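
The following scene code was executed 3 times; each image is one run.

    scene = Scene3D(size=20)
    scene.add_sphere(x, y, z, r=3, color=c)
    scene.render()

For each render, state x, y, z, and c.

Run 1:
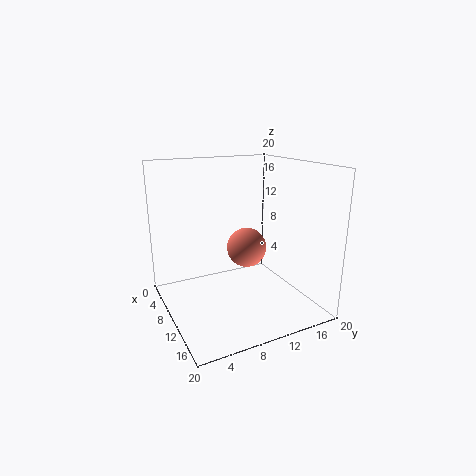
x = 7, y = 13, z = 7, c = 'salmon'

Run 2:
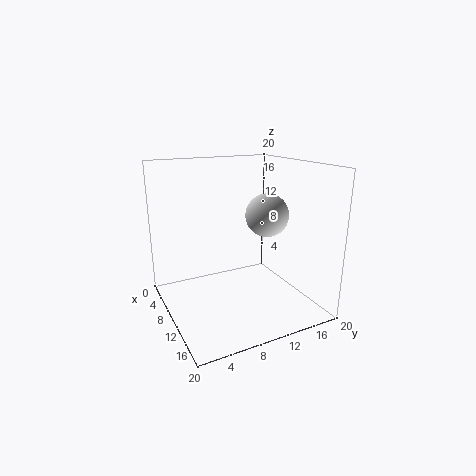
x = 11, y = 14, z = 13, c = 'lightgray'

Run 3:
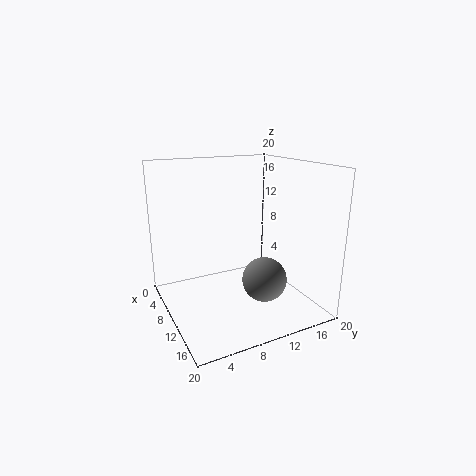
x = 14, y = 12, z = 5, c = 'gray'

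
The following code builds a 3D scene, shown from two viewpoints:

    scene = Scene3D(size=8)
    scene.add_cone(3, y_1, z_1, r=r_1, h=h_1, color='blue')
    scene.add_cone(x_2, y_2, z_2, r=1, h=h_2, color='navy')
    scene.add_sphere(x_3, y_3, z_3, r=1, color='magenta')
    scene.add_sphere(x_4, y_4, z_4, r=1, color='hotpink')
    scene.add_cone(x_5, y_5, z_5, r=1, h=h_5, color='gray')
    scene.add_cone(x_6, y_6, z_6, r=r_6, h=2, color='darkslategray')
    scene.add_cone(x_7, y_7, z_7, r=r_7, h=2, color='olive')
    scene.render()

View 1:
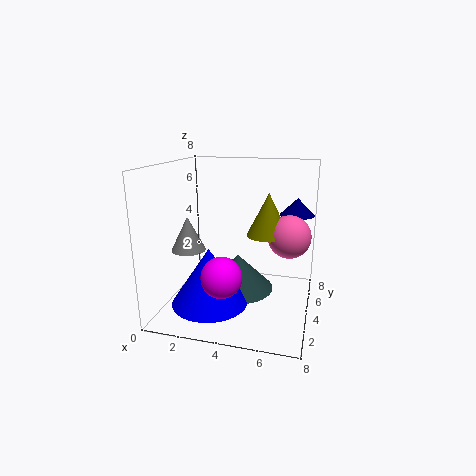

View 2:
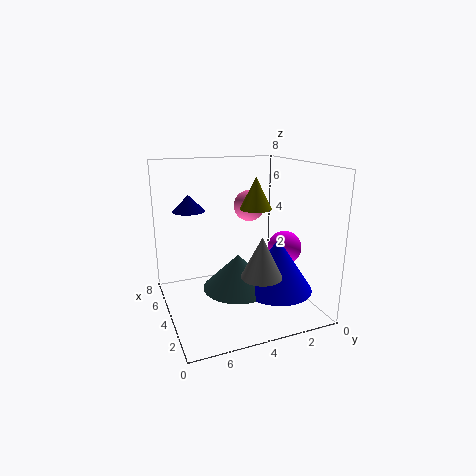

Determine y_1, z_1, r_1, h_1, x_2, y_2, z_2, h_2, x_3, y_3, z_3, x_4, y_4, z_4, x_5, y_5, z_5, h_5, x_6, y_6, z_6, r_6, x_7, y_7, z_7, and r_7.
y_1 = 2
z_1 = 1
r_1 = 2
h_1 = 3
x_2 = 7
y_2 = 6
z_2 = 5
h_2 = 1
x_3 = 4
y_3 = 1
z_3 = 3
x_4 = 7
y_4 = 2
z_4 = 5
x_5 = 1
y_5 = 4
z_5 = 3
h_5 = 2
x_6 = 4
y_6 = 4
z_6 = 1
r_6 = 2
x_7 = 6
y_7 = 2
z_7 = 5
r_7 = 1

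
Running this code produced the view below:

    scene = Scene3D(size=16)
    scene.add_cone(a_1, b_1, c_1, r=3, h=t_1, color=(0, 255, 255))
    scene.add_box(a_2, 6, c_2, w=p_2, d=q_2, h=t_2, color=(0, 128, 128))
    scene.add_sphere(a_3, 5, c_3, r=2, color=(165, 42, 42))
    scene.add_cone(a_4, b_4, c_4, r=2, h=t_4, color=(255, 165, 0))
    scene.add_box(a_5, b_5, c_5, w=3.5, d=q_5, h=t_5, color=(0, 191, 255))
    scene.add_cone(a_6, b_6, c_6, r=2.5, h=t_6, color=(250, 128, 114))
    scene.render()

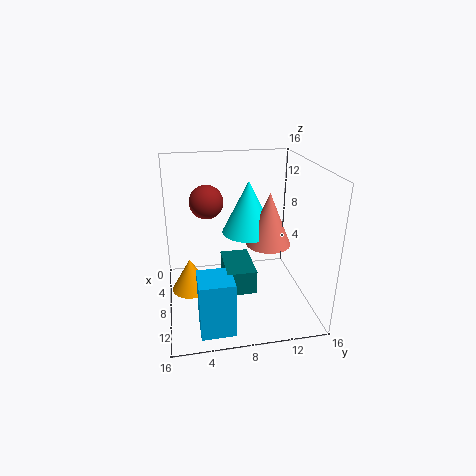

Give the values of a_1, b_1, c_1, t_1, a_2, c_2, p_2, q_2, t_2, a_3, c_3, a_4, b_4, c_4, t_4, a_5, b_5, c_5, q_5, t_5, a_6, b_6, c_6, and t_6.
a_1 = 6.5, b_1 = 9.5, c_1 = 8, t_1 = 6, a_2 = 8, c_2 = 4, p_2 = 5, q_2 = 3, t_2 = 2.5, a_3 = 4, c_3 = 11, a_4 = 10, b_4 = 2.5, c_4 = 3.5, t_4 = 3.5, a_5 = 11.5, b_5 = 3, c_5 = 0.5, q_5 = 3.5, t_5 = 6, a_6 = 8, b_6 = 11.5, c_6 = 7, t_6 = 6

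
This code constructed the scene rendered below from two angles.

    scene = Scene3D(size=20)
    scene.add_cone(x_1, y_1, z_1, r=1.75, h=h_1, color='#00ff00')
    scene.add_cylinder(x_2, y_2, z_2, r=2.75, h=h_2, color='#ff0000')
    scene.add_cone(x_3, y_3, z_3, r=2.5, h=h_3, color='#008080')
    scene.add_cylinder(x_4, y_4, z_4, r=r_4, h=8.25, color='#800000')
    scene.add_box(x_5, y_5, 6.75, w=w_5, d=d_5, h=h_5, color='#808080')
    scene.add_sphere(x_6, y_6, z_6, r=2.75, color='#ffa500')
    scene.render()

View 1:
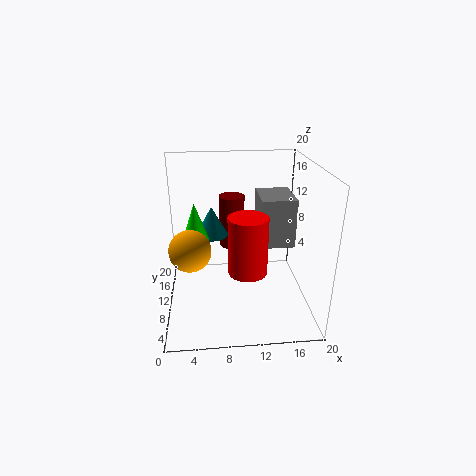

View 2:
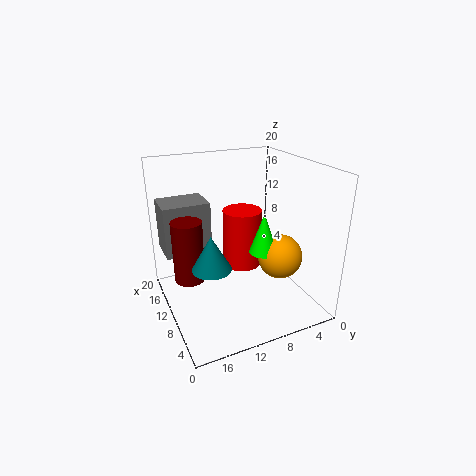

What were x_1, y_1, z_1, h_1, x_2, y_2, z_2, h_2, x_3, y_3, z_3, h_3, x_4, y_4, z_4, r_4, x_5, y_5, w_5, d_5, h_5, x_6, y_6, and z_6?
x_1 = 4.25, y_1 = 9.25, z_1 = 10.5, h_1 = 5, x_2 = 11.25, y_2 = 8.75, z_2 = 5.25, h_2 = 8.25, x_3 = 6.5, y_3 = 15.25, z_3 = 8.25, h_3 = 4.5, x_4 = 9.75, y_4 = 17.25, z_4 = 5.5, r_4 = 2, x_5 = 13.75, y_5 = 12.5, w_5 = 5.25, d_5 = 6.75, h_5 = 7.5, x_6 = 3.5, y_6 = 7.25, z_6 = 9.75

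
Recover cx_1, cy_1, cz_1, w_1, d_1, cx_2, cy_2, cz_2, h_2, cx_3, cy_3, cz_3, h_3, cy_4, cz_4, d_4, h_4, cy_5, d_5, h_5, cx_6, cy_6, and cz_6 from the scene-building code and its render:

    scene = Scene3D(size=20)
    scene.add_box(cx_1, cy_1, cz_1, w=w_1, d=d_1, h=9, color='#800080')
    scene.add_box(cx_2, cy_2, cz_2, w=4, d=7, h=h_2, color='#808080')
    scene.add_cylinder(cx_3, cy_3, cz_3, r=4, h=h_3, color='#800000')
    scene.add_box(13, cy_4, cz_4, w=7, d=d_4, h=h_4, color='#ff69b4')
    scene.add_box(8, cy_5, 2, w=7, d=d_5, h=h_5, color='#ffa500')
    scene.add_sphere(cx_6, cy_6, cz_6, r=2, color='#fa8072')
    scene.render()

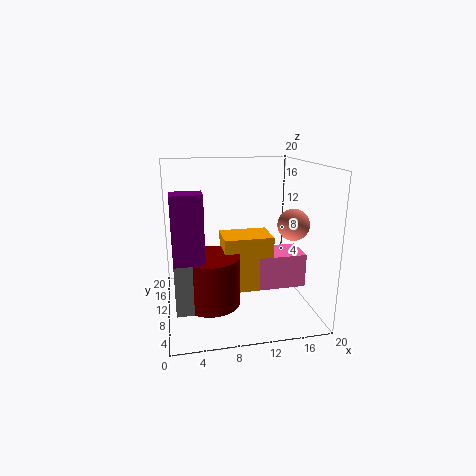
cx_1 = 1, cy_1 = 6, cz_1 = 8, w_1 = 4, d_1 = 3, cx_2 = 1, cy_2 = 6, cz_2 = 1, h_2 = 8, cx_3 = 6, cy_3 = 9, cz_3 = 1, h_3 = 7, cy_4 = 9, cz_4 = 2, d_4 = 5, h_4 = 5, cy_5 = 9, d_5 = 5, h_5 = 8, cx_6 = 16, cy_6 = 5, cz_6 = 13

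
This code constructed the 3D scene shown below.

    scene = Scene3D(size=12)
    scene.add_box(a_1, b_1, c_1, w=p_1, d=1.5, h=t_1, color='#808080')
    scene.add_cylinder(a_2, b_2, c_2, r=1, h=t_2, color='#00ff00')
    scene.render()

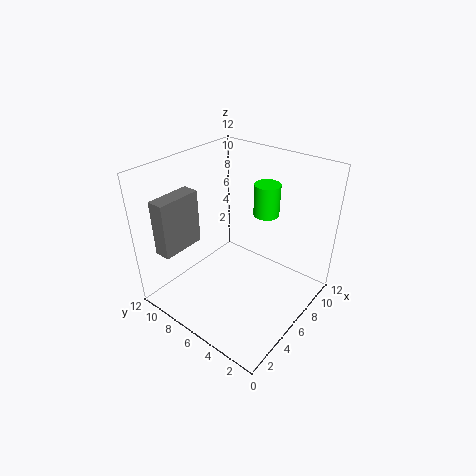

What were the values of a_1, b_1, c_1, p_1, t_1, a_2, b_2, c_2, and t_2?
a_1 = 2
b_1 = 10.5
c_1 = 4
p_1 = 4
t_1 = 5
a_2 = 7
b_2 = 4
c_2 = 8.5
t_2 = 2.5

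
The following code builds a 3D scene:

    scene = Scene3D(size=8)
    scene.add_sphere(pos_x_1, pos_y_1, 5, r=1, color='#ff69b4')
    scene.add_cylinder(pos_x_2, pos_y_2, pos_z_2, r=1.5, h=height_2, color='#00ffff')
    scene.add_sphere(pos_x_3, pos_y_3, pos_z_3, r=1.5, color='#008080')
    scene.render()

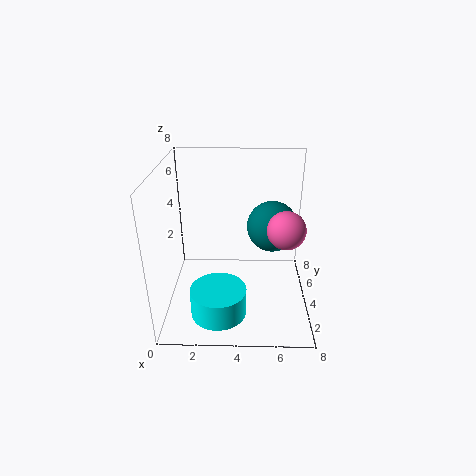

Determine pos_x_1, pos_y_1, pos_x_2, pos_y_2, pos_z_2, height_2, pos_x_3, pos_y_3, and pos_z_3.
pos_x_1 = 6.5
pos_y_1 = 3
pos_x_2 = 3
pos_y_2 = 2
pos_z_2 = 0.5
height_2 = 1.5
pos_x_3 = 6
pos_y_3 = 5.5
pos_z_3 = 4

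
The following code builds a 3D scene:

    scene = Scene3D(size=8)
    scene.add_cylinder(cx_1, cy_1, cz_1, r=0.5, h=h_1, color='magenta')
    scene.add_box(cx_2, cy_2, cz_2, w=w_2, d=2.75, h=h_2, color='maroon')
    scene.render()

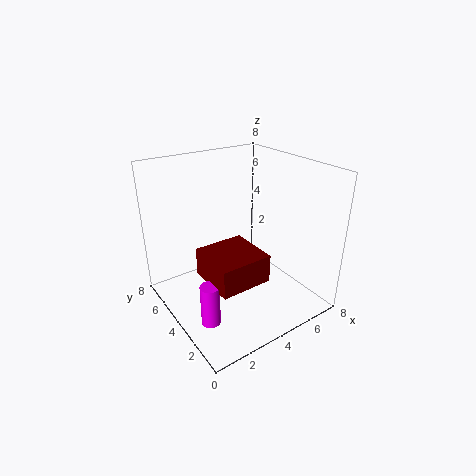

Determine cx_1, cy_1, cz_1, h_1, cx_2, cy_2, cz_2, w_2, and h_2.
cx_1 = 1.25; cy_1 = 2.5; cz_1 = 0.5; h_1 = 2.25; cx_2 = 1.5; cy_2 = 1.5; cz_2 = 2.5; w_2 = 2.75; h_2 = 1.5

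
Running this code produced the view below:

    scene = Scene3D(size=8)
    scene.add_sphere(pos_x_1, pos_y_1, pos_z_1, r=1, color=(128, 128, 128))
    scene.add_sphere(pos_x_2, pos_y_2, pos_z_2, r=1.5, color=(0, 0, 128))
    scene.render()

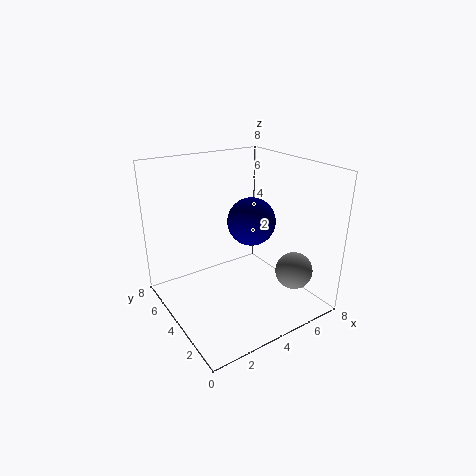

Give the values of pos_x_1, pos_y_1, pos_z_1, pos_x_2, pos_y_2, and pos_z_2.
pos_x_1 = 6, pos_y_1 = 1.5, pos_z_1 = 2.5, pos_x_2 = 6, pos_y_2 = 5.5, pos_z_2 = 4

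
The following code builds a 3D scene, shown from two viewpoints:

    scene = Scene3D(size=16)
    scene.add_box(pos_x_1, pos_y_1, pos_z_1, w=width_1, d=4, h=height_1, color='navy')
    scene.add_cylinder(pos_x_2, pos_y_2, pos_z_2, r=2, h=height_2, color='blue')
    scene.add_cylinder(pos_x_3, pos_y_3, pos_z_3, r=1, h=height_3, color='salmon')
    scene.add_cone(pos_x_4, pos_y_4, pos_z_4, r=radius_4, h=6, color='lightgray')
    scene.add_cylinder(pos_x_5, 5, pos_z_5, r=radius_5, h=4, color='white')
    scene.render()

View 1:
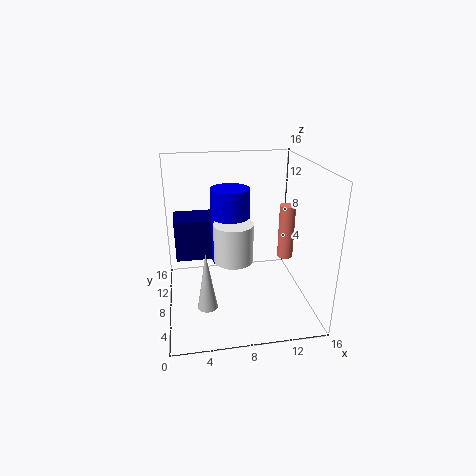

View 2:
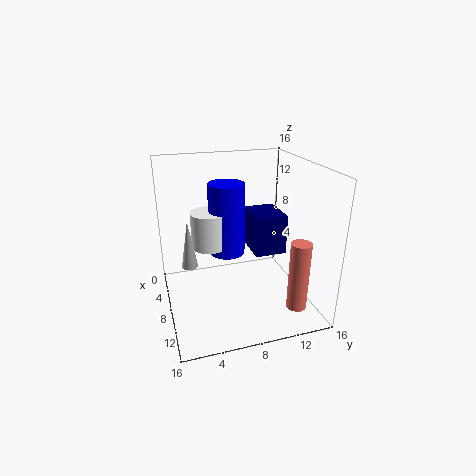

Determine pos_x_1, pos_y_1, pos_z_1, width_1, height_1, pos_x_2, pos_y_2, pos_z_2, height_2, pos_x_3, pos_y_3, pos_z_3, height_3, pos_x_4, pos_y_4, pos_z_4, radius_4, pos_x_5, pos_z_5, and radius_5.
pos_x_1 = 1, pos_y_1 = 11, pos_z_1 = 4, width_1 = 5, height_1 = 5, pos_x_2 = 7, pos_y_2 = 7, pos_z_2 = 6, height_2 = 8, pos_x_3 = 15, pos_y_3 = 12, pos_z_3 = 3, height_3 = 7, pos_x_4 = 4, pos_y_4 = 3, pos_z_4 = 3, radius_4 = 1, pos_x_5 = 7, pos_z_5 = 7, radius_5 = 2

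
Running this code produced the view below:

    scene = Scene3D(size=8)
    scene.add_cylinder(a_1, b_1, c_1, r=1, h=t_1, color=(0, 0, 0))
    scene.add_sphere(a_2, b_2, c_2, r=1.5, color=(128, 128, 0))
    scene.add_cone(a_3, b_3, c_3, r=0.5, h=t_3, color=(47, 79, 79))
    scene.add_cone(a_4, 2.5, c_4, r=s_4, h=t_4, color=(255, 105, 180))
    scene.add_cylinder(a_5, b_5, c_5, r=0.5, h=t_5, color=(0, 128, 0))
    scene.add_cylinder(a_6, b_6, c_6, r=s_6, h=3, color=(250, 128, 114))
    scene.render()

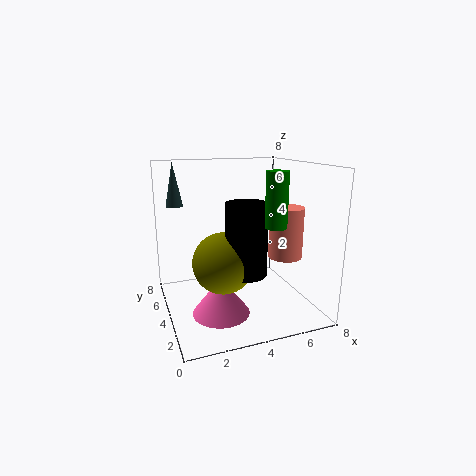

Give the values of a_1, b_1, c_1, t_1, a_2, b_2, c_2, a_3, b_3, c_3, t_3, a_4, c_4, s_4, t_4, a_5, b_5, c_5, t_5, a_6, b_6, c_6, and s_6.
a_1 = 3.5; b_1 = 1.5; c_1 = 3; t_1 = 3.5; a_2 = 2.5; b_2 = 2; c_2 = 3.5; a_3 = 1; b_3 = 6.5; c_3 = 5.5; t_3 = 2.5; a_4 = 2.5; c_4 = 0.5; s_4 = 1.5; t_4 = 2; a_5 = 4.5; b_5 = 0.5; c_5 = 5.5; t_5 = 2.5; a_6 = 7; b_6 = 4; c_6 = 2.5; s_6 = 1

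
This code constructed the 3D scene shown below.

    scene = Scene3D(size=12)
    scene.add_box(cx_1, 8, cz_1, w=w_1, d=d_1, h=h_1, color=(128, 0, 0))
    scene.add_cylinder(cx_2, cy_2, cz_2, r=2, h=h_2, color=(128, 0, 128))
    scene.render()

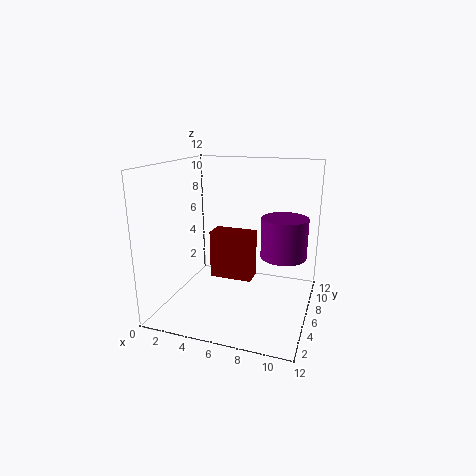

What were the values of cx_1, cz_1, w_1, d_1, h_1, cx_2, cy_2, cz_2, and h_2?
cx_1 = 2.5; cz_1 = 1; w_1 = 4; d_1 = 2; h_1 = 4.5; cx_2 = 9.5; cy_2 = 8; cz_2 = 4; h_2 = 3.5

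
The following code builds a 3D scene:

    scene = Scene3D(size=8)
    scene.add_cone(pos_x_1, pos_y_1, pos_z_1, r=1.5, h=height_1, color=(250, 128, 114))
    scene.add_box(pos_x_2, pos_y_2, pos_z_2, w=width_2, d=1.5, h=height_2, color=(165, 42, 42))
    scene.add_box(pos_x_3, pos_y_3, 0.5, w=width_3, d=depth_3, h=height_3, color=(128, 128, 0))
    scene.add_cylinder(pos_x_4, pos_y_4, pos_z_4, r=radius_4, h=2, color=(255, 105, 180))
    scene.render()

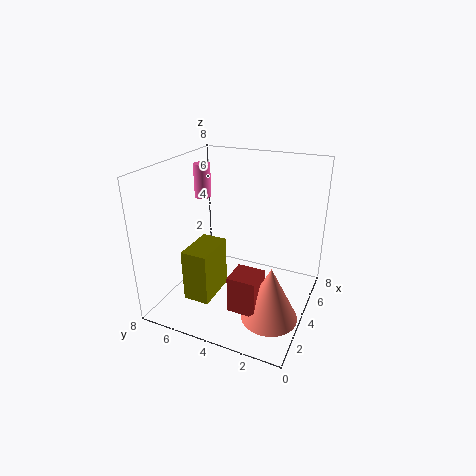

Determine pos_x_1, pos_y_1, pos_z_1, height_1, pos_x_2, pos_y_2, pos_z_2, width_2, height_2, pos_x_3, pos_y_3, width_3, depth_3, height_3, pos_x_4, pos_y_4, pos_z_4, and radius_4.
pos_x_1 = 2.5, pos_y_1 = 1.5, pos_z_1 = 0.5, height_1 = 3, pos_x_2 = 1.5, pos_y_2 = 2, pos_z_2 = 1, width_2 = 1.5, height_2 = 2, pos_x_3 = 2, pos_y_3 = 5, width_3 = 2.5, depth_3 = 1.5, height_3 = 3, pos_x_4 = 5.5, pos_y_4 = 7, pos_z_4 = 5.5, radius_4 = 0.5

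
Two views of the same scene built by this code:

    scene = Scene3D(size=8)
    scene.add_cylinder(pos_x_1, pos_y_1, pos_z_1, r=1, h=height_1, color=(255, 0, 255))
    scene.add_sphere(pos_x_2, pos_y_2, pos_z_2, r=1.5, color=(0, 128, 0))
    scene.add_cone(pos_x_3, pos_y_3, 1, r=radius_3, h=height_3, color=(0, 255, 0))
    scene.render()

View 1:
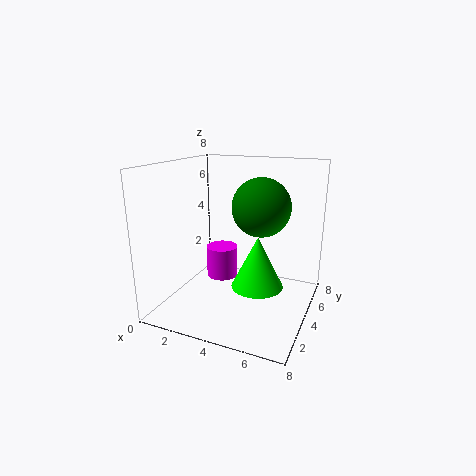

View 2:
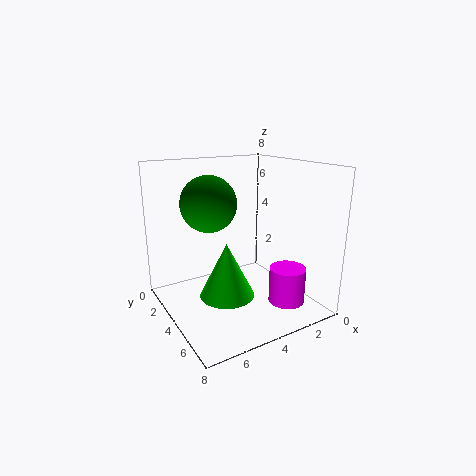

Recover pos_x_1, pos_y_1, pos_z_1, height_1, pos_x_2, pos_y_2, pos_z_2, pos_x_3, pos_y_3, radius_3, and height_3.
pos_x_1 = 2, pos_y_1 = 6, pos_z_1 = 0.5, height_1 = 2, pos_x_2 = 5.5, pos_y_2 = 3.5, pos_z_2 = 6, pos_x_3 = 5, pos_y_3 = 4.5, radius_3 = 1.5, height_3 = 3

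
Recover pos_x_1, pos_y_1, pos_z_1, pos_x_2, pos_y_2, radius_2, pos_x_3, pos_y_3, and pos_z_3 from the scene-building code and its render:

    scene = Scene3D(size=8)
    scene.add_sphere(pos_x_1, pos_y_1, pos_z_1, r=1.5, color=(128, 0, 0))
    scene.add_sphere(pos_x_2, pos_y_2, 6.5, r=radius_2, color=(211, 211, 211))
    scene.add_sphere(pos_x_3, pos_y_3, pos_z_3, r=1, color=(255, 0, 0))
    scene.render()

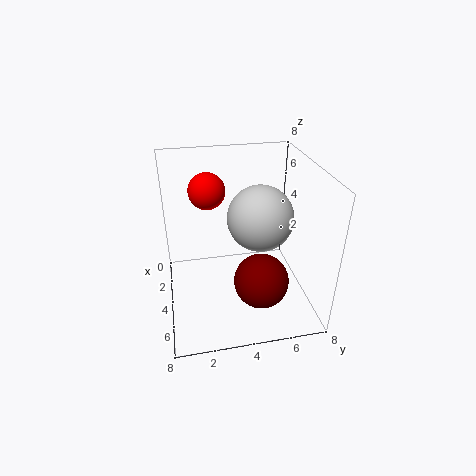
pos_x_1 = 5.5
pos_y_1 = 5
pos_z_1 = 2
pos_x_2 = 6.5
pos_y_2 = 4.5
radius_2 = 1.5
pos_x_3 = 3
pos_y_3 = 2.5
pos_z_3 = 6.5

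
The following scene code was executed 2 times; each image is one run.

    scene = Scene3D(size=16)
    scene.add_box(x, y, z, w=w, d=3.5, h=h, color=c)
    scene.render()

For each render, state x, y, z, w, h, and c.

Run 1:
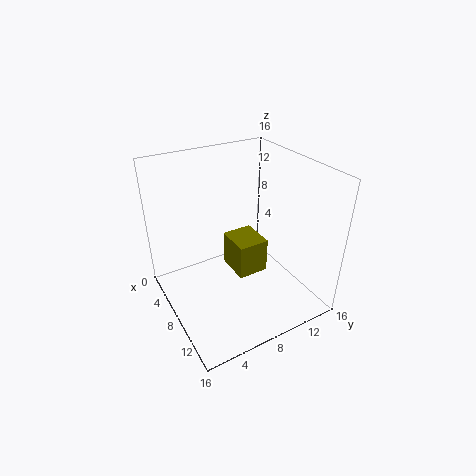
x = 5.5
y = 7.5
z = 3.5
w = 4
h = 4
c = 'olive'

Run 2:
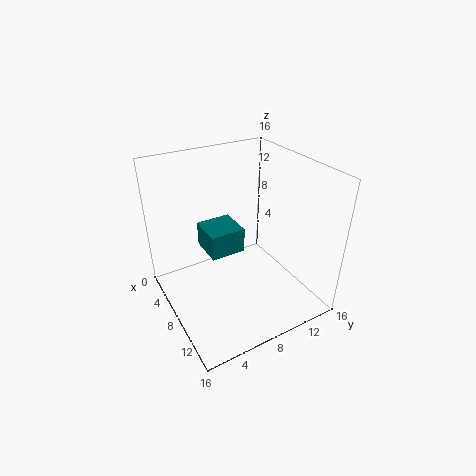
x = 7.5
y = 3.5
z = 8.5
w = 3.5
h = 2.5
c = 'teal'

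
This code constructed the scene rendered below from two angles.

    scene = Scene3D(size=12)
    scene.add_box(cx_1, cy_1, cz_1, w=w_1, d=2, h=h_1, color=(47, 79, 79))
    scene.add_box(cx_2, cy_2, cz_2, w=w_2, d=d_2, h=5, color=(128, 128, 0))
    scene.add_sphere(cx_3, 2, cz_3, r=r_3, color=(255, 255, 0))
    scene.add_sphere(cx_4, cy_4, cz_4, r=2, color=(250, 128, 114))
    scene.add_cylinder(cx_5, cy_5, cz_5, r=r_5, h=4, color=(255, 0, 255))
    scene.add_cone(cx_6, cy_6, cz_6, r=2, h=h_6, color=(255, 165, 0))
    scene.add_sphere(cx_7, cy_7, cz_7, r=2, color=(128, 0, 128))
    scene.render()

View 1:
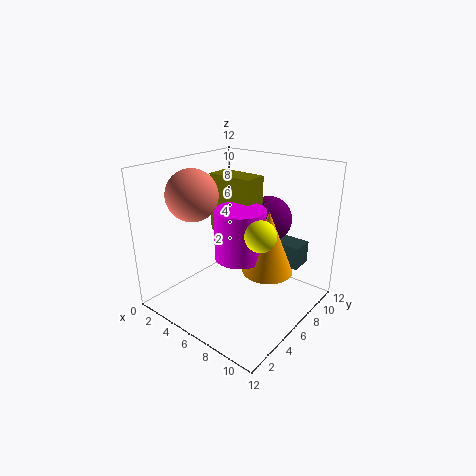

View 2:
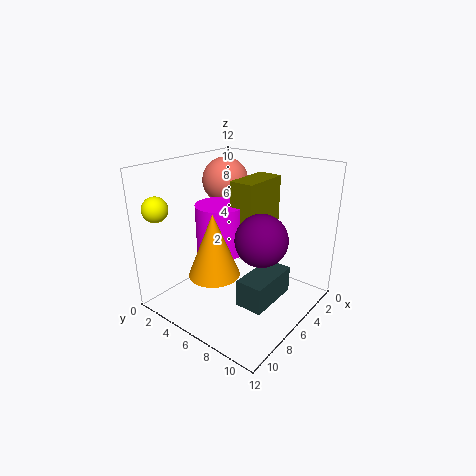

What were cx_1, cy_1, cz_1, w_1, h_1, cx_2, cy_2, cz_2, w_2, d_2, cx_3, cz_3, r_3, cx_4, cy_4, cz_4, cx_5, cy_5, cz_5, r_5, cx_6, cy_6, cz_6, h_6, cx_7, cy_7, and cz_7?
cx_1 = 6
cy_1 = 9
cz_1 = 3
w_1 = 4
h_1 = 2
cx_2 = 3
cy_2 = 6
cz_2 = 6
w_2 = 4
d_2 = 2
cx_3 = 11
cz_3 = 9
r_3 = 1
cx_4 = 4
cy_4 = 3
cz_4 = 10
cx_5 = 7
cy_5 = 5
cz_5 = 5
r_5 = 2
cx_6 = 9
cy_6 = 6
cz_6 = 4
h_6 = 5
cx_7 = 7
cy_7 = 9
cz_7 = 7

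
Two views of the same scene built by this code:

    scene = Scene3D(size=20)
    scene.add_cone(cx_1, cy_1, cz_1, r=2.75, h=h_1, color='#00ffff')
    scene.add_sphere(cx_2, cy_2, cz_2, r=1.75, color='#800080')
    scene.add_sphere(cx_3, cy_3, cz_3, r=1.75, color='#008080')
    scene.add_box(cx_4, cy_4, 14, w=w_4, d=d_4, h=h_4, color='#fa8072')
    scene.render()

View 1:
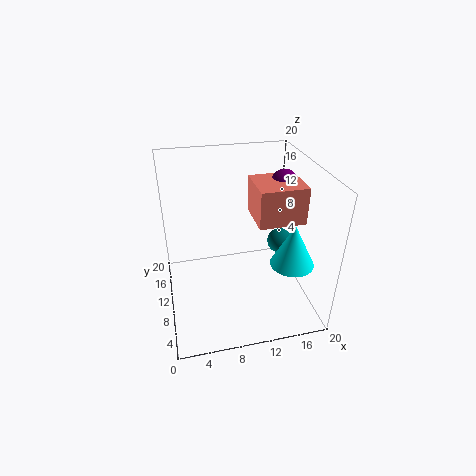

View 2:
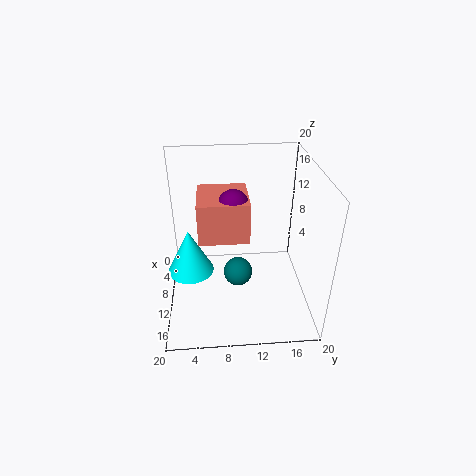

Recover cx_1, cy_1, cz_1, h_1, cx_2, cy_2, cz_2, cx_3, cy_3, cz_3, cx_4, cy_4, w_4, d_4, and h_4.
cx_1 = 15.5
cy_1 = 3.75
cz_1 = 9.25
h_1 = 5.5
cx_2 = 15.75
cy_2 = 9
cz_2 = 18
cx_3 = 16
cy_3 = 9.5
cz_3 = 9
cx_4 = 11.5
cy_4 = 5
w_4 = 6
d_4 = 5.75
h_4 = 4.75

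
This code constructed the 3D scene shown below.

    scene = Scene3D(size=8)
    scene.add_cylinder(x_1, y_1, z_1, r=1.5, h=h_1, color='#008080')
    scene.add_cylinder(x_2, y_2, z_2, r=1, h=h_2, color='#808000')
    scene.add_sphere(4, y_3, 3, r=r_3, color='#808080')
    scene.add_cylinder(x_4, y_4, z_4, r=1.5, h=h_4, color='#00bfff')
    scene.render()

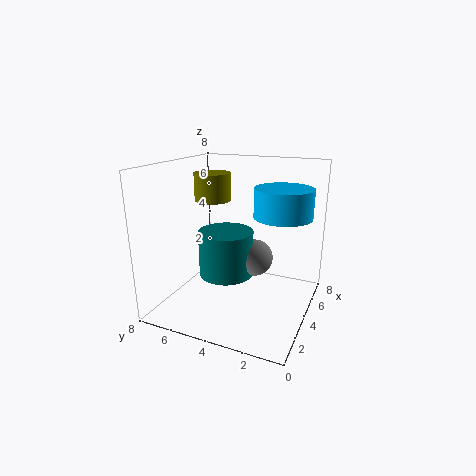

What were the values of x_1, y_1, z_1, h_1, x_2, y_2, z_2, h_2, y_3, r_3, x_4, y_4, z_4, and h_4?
x_1 = 3.5; y_1 = 4.5; z_1 = 2; h_1 = 2.5; x_2 = 4; y_2 = 5.5; z_2 = 6; h_2 = 1.5; y_3 = 3; r_3 = 1; x_4 = 4; y_4 = 1.5; z_4 = 5.5; h_4 = 1.5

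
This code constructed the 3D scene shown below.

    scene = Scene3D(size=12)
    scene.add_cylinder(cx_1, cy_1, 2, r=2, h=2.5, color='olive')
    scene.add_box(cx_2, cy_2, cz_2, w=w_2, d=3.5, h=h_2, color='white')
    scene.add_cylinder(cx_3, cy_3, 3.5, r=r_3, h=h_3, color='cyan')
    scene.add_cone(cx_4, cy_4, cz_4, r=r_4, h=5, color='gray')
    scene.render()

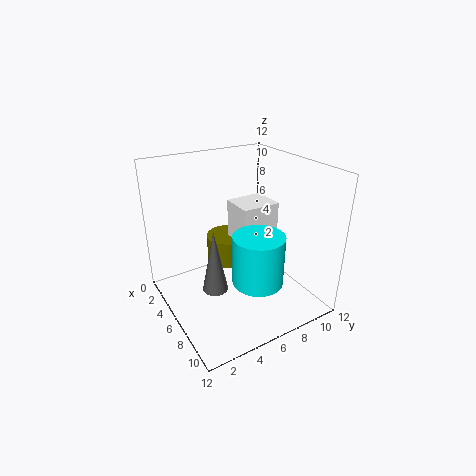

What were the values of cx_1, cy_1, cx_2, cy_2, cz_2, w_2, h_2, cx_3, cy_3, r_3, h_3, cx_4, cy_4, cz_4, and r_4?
cx_1 = 2.5
cy_1 = 7
cx_2 = 2.5
cy_2 = 7
cz_2 = 2.5
w_2 = 3
h_2 = 5.5
cx_3 = 9
cy_3 = 6
r_3 = 2
h_3 = 4
cx_4 = 7.5
cy_4 = 3
cz_4 = 3
r_4 = 1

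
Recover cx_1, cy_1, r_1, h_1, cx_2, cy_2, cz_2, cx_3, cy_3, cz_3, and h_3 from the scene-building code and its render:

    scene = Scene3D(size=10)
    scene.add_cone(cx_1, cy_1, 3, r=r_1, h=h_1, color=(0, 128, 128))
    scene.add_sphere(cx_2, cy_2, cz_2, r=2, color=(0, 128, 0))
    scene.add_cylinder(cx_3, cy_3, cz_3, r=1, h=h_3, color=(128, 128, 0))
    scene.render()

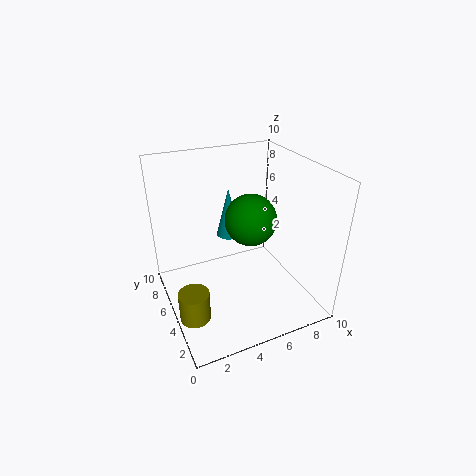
cx_1 = 6, cy_1 = 9, r_1 = 1, h_1 = 4, cx_2 = 7, cy_2 = 7, cz_2 = 5, cx_3 = 1, cy_3 = 3, cz_3 = 1, h_3 = 2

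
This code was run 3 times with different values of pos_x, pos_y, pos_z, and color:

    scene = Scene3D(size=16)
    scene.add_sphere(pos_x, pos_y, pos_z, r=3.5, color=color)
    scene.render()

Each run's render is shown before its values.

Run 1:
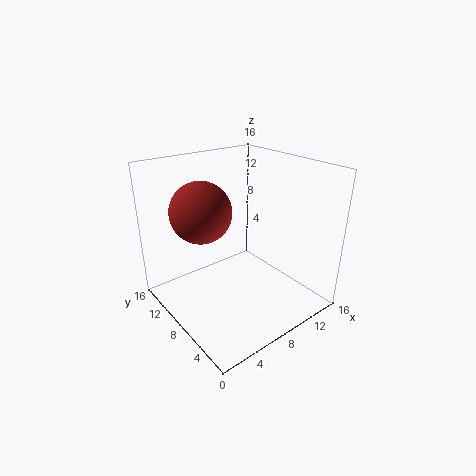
pos_x = 5.5
pos_y = 11.5
pos_z = 10.5
color = 'brown'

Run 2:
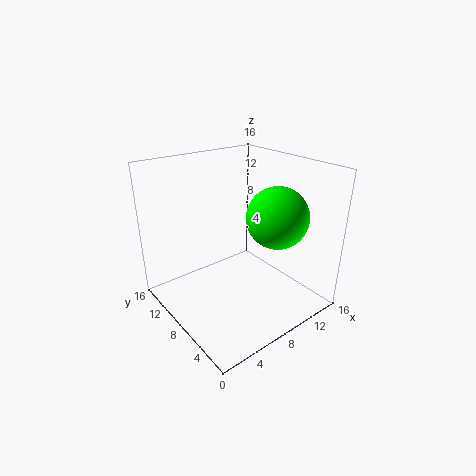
pos_x = 12
pos_y = 6
pos_z = 10
color = 'lime'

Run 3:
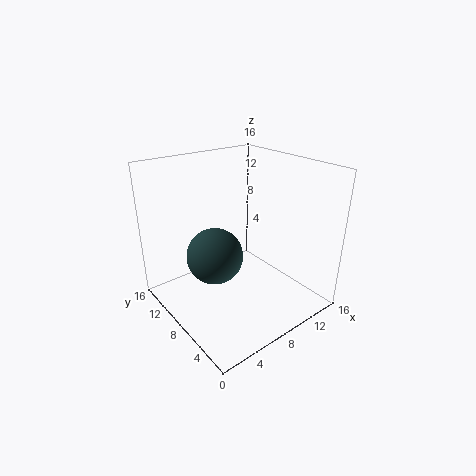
pos_x = 7.5
pos_y = 12
pos_z = 4
color = 'darkslategray'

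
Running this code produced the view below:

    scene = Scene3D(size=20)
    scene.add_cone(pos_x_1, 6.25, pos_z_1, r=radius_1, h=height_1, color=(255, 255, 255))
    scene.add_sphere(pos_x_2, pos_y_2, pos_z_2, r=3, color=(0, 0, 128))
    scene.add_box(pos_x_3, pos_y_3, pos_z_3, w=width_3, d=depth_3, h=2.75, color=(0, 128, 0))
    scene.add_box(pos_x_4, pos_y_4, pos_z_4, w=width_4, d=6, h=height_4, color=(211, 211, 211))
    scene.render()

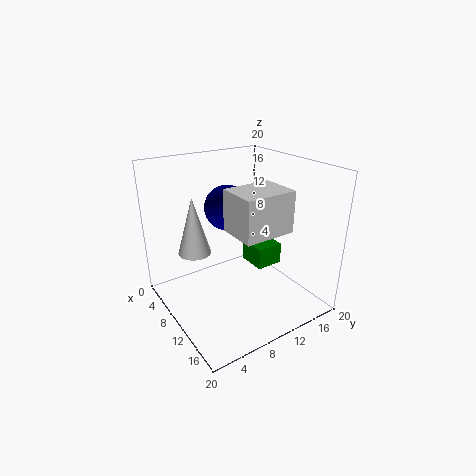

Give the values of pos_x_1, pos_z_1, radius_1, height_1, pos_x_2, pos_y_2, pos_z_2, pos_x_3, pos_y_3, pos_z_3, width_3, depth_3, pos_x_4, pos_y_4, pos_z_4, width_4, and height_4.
pos_x_1 = 3.75
pos_z_1 = 6
radius_1 = 2.5
height_1 = 8.75
pos_x_2 = 9.25
pos_y_2 = 8.75
pos_z_2 = 14.5
pos_x_3 = 11.25
pos_y_3 = 10
pos_z_3 = 7.5
width_3 = 3.75
depth_3 = 3.5
pos_x_4 = 15
pos_y_4 = 4.75
pos_z_4 = 14.5
width_4 = 4.75
height_4 = 4.75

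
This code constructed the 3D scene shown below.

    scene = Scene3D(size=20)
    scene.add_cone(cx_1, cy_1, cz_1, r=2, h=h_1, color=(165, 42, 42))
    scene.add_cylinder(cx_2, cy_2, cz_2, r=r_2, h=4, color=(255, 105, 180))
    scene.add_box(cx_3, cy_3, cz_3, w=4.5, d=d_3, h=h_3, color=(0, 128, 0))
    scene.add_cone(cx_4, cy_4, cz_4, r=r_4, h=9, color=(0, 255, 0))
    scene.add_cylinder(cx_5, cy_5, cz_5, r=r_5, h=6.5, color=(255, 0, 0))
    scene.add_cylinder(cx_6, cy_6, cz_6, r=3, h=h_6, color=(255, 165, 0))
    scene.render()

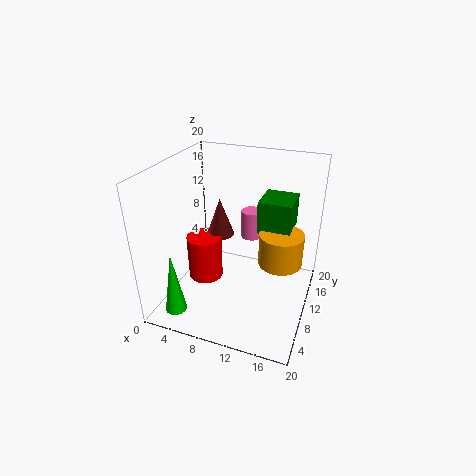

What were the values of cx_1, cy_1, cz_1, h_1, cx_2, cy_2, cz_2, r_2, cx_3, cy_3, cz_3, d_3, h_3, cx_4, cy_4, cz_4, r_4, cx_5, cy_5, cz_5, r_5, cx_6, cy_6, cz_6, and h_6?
cx_1 = 6.5; cy_1 = 12; cz_1 = 9; h_1 = 5.5; cx_2 = 11; cy_2 = 13; cz_2 = 9; r_2 = 1.5; cx_3 = 12.5; cy_3 = 10.5; cz_3 = 11; d_3 = 5; h_3 = 4.5; cx_4 = 3; cy_4 = 3.5; cz_4 = 0.5; r_4 = 1.5; cx_5 = 5; cy_5 = 9.5; cz_5 = 3; r_5 = 2.5; cx_6 = 16; cy_6 = 10.5; cz_6 = 7; h_6 = 4.5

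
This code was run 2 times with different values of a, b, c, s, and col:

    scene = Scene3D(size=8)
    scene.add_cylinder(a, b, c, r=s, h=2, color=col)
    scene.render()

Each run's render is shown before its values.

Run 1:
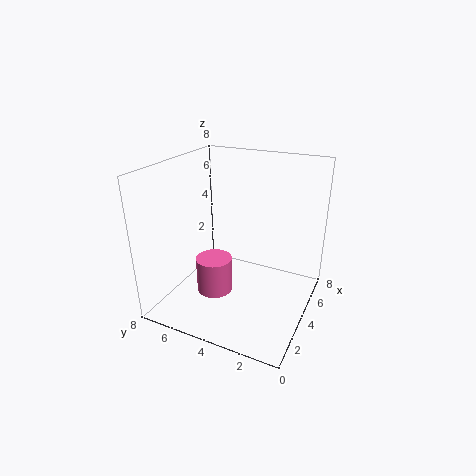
a = 3; b = 5; c = 1; s = 1; col = 'hotpink'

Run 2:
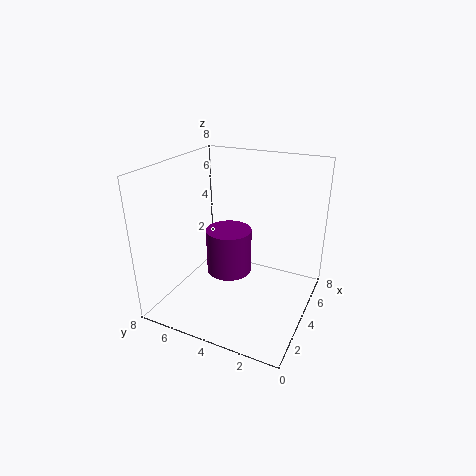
a = 1; b = 3; c = 4; s = 1; col = 'purple'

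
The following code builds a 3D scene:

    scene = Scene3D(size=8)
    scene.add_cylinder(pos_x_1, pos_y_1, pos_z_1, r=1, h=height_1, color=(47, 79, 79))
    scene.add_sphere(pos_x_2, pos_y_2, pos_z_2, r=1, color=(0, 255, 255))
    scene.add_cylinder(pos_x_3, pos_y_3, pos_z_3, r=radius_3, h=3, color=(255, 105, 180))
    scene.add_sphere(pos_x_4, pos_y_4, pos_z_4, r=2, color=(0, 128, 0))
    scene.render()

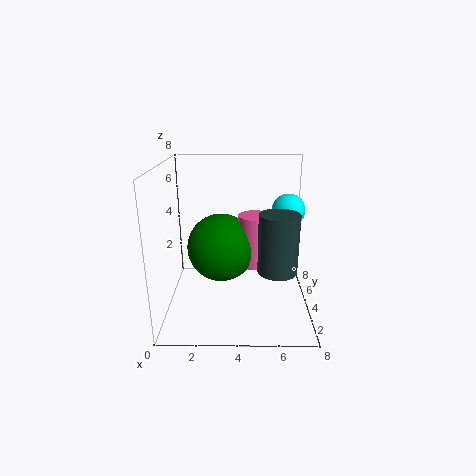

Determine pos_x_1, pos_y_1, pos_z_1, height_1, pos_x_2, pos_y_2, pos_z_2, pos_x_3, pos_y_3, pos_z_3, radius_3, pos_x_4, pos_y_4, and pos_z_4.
pos_x_1 = 6
pos_y_1 = 2
pos_z_1 = 3
height_1 = 3
pos_x_2 = 7
pos_y_2 = 6
pos_z_2 = 5
pos_x_3 = 5
pos_y_3 = 5
pos_z_3 = 2
radius_3 = 1
pos_x_4 = 3
pos_y_4 = 5
pos_z_4 = 3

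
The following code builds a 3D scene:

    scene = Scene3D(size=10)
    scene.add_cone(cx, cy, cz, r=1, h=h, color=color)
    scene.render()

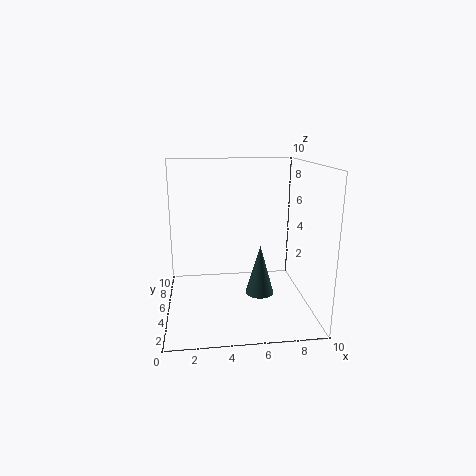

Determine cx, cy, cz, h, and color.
cx = 6.5
cy = 4.5
cz = 1
h = 3.5
color = 'darkslategray'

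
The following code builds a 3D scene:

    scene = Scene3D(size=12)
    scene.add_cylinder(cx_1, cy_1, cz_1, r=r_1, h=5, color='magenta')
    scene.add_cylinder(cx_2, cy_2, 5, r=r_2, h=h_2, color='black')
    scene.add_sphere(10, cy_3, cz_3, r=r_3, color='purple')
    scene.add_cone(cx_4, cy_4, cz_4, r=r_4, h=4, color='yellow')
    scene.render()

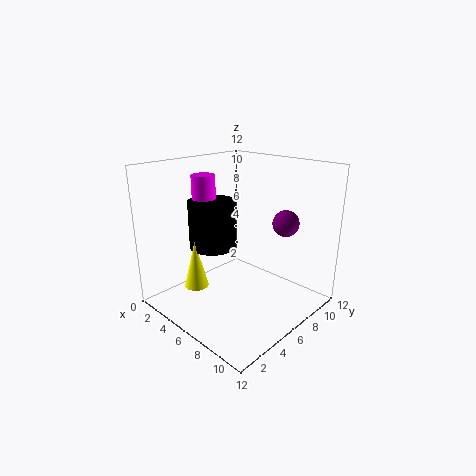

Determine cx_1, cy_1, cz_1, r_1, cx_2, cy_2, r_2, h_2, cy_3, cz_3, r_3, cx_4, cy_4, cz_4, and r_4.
cx_1 = 3
cy_1 = 5
cz_1 = 6
r_1 = 1
cx_2 = 4
cy_2 = 5
r_2 = 2
h_2 = 4
cy_3 = 7
cz_3 = 8
r_3 = 1
cx_4 = 4
cy_4 = 3
cz_4 = 2
r_4 = 1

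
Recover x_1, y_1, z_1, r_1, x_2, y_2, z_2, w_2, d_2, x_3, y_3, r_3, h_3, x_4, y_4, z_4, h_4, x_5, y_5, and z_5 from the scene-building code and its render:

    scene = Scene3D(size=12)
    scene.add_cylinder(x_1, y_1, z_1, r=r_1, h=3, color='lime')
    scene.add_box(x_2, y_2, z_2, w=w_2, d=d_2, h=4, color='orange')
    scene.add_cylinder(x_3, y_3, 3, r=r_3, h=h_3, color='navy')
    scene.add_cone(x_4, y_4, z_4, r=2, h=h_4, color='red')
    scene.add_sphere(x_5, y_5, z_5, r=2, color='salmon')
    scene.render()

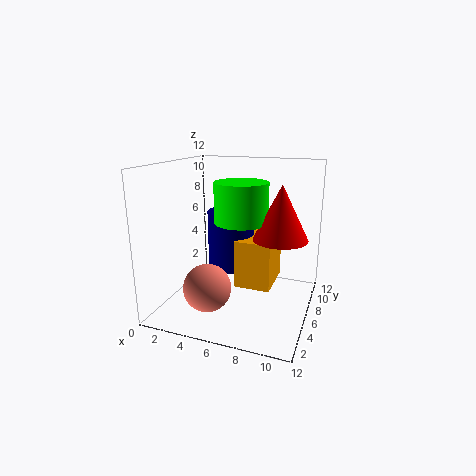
x_1 = 7
y_1 = 4
z_1 = 8
r_1 = 2
x_2 = 6
y_2 = 5
z_2 = 2
w_2 = 3
d_2 = 4
x_3 = 5
y_3 = 7
r_3 = 2
h_3 = 5
x_4 = 10
y_4 = 4
z_4 = 7
h_4 = 4
x_5 = 4
y_5 = 4
z_5 = 2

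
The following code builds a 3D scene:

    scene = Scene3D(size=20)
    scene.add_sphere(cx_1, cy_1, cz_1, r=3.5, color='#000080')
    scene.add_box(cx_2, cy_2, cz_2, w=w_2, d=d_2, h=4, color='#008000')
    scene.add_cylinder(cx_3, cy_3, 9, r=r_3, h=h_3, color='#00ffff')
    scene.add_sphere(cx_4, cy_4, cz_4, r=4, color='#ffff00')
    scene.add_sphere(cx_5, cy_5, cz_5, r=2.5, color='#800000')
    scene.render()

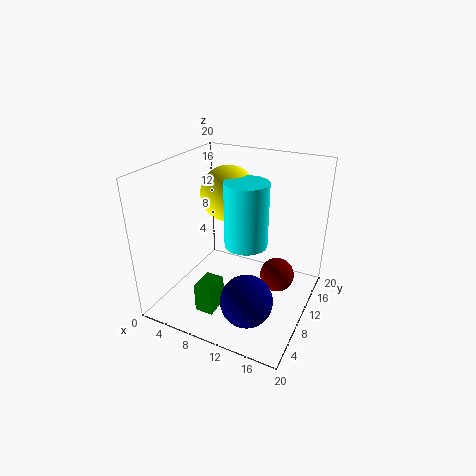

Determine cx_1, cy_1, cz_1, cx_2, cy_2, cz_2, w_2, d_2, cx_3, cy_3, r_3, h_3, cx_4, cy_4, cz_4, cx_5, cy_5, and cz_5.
cx_1 = 13.5; cy_1 = 5.5; cz_1 = 3.5; cx_2 = 7; cy_2 = 3; cz_2 = 1.5; w_2 = 2.5; d_2 = 3.5; cx_3 = 11; cy_3 = 10.5; r_3 = 3; h_3 = 9; cx_4 = 7; cy_4 = 13; cz_4 = 15; cx_5 = 15; cy_5 = 13; cz_5 = 3.5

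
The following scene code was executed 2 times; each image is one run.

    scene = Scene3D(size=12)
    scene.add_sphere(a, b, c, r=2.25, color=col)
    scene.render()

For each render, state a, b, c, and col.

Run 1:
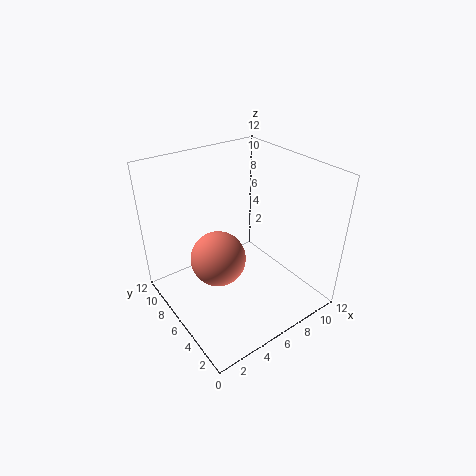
a = 4; b = 6; c = 4.75; col = 'salmon'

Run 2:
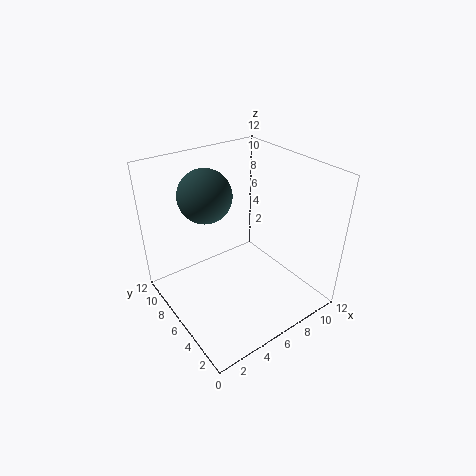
a = 4.5; b = 8.5; c = 9.25; col = 'darkslategray'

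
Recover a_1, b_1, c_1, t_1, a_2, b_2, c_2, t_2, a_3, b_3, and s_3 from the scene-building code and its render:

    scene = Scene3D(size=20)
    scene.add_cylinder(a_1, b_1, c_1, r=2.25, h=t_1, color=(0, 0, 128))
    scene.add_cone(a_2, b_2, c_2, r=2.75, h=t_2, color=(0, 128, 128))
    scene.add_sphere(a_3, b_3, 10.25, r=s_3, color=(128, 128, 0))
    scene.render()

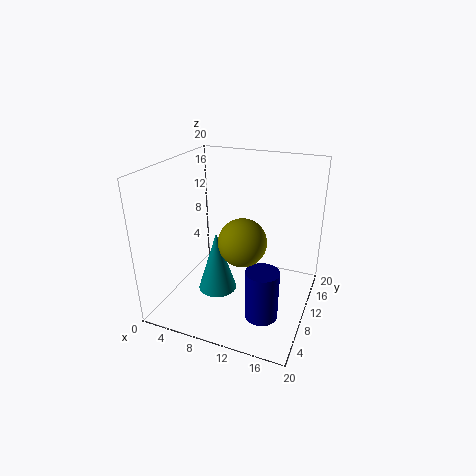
a_1 = 14.75; b_1 = 6.75; c_1 = 0.5; t_1 = 7; a_2 = 7.25; b_2 = 8.75; c_2 = 2; t_2 = 8.75; a_3 = 11.25; b_3 = 8.5; s_3 = 3.25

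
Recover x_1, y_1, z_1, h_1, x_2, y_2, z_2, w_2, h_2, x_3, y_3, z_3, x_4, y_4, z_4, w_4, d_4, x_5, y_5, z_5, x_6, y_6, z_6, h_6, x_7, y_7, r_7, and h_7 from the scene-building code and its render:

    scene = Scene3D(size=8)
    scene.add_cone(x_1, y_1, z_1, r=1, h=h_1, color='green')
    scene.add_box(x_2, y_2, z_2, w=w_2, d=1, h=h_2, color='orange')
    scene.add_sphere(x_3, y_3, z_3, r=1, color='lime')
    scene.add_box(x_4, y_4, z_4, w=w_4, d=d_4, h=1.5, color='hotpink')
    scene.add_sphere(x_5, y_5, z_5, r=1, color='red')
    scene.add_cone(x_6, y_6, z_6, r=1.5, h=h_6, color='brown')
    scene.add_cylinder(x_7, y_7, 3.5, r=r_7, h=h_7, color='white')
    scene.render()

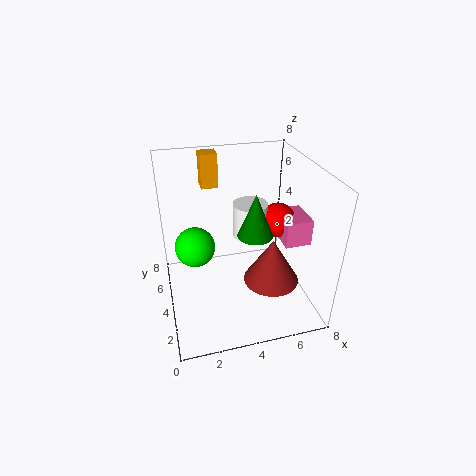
x_1 = 5, y_1 = 4, z_1 = 4, h_1 = 2.5, x_2 = 2.5, y_2 = 6.5, z_2 = 6, w_2 = 1, h_2 = 2, x_3 = 1.5, y_3 = 3, z_3 = 4.5, x_4 = 6.5, y_4 = 3, z_4 = 3.5, w_4 = 1.5, d_4 = 2, x_5 = 6.5, y_5 = 4.5, z_5 = 4.5, x_6 = 5.5, y_6 = 2.5, z_6 = 2, h_6 = 2.5, x_7 = 5, y_7 = 5, r_7 = 1, h_7 = 2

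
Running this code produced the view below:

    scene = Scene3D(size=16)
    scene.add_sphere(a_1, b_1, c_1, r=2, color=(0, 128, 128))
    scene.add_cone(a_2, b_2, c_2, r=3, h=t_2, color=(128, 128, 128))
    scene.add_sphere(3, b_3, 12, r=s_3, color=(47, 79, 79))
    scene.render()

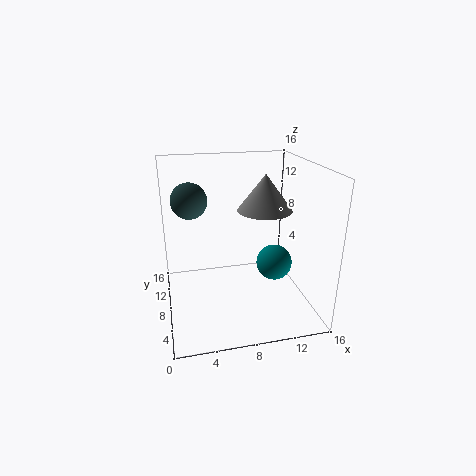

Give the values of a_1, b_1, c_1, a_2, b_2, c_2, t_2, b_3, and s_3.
a_1 = 12; b_1 = 7; c_1 = 5; a_2 = 11; b_2 = 8; c_2 = 11; t_2 = 4; b_3 = 10; s_3 = 2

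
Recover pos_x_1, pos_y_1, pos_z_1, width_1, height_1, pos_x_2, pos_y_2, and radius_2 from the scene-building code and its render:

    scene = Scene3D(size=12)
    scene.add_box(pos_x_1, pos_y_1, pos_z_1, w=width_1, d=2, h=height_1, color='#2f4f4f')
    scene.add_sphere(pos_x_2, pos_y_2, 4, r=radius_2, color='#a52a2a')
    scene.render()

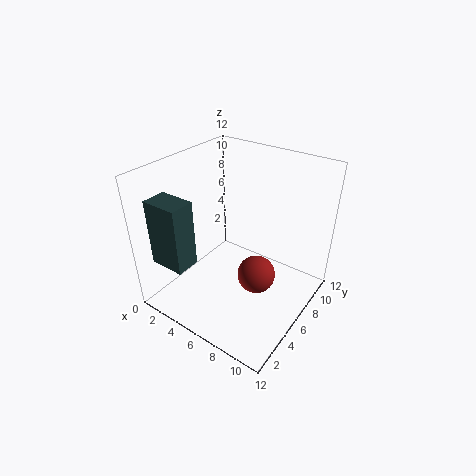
pos_x_1 = 1, pos_y_1 = 1, pos_z_1 = 4.5, width_1 = 3, height_1 = 5.5, pos_x_2 = 8.5, pos_y_2 = 5, radius_2 = 1.5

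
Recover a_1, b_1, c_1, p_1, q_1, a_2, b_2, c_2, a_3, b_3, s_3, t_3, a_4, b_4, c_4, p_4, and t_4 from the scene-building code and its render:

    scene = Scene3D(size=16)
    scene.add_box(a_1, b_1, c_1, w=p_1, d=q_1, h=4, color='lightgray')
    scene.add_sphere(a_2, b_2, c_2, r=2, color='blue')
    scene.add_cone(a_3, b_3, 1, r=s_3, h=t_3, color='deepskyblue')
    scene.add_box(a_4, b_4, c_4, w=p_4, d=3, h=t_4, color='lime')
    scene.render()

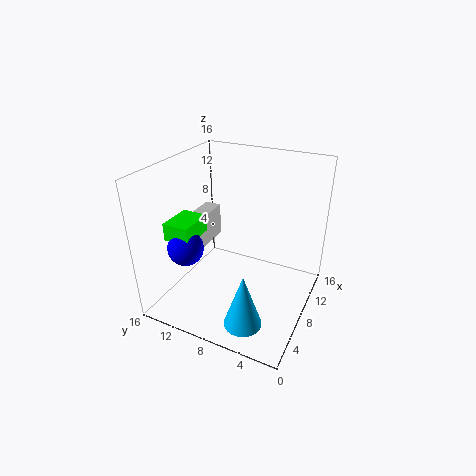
a_1 = 8, b_1 = 13, c_1 = 5, p_1 = 5, q_1 = 2, a_2 = 5, b_2 = 13, c_2 = 7, a_3 = 3, b_3 = 5, s_3 = 2, t_3 = 6, a_4 = 4, b_4 = 12, c_4 = 8, p_4 = 4, t_4 = 2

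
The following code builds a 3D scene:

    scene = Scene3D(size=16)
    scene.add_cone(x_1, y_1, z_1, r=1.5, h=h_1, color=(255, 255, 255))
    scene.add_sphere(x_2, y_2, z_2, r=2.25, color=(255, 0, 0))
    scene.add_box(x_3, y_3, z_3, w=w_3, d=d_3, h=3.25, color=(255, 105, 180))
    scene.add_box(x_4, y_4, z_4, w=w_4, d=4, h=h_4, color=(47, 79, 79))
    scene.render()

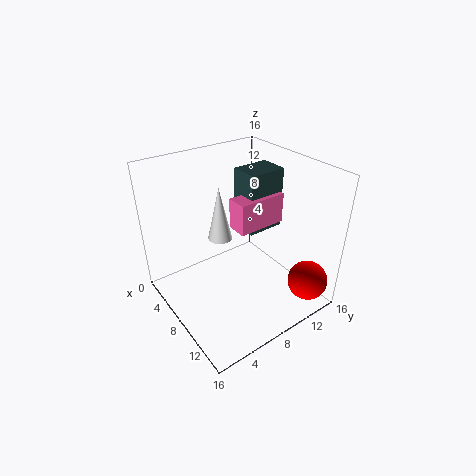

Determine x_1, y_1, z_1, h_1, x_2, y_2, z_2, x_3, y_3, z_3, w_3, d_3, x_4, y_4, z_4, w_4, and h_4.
x_1 = 3.5, y_1 = 8.5, z_1 = 5.5, h_1 = 6.75, x_2 = 13.75, y_2 = 13.75, z_2 = 3, x_3 = 8.25, y_3 = 6.75, z_3 = 10, w_3 = 2.25, d_3 = 5.25, x_4 = 7, y_4 = 8.25, z_4 = 9.25, w_4 = 3, h_4 = 6.5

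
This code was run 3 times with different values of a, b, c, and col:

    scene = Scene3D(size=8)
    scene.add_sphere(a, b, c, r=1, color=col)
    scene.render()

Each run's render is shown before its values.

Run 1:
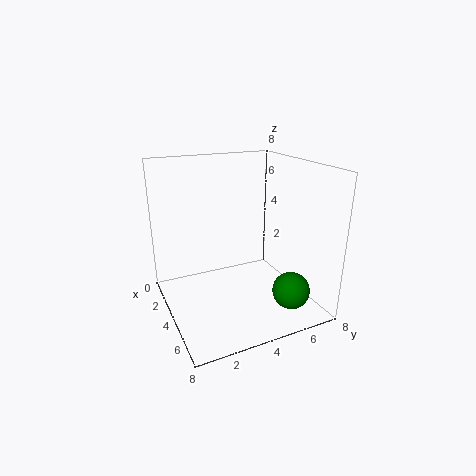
a = 6.5
b = 6
c = 1.5
col = 'green'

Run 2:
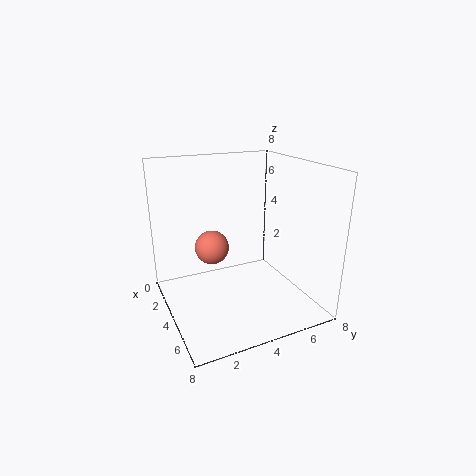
a = 2.5
b = 3
c = 3
col = 'salmon'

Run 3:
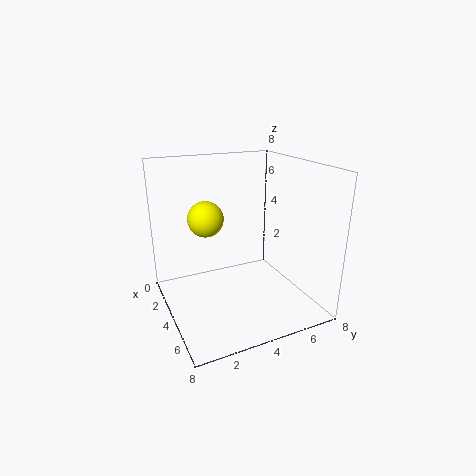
a = 3
b = 2.5
c = 5
col = 'yellow'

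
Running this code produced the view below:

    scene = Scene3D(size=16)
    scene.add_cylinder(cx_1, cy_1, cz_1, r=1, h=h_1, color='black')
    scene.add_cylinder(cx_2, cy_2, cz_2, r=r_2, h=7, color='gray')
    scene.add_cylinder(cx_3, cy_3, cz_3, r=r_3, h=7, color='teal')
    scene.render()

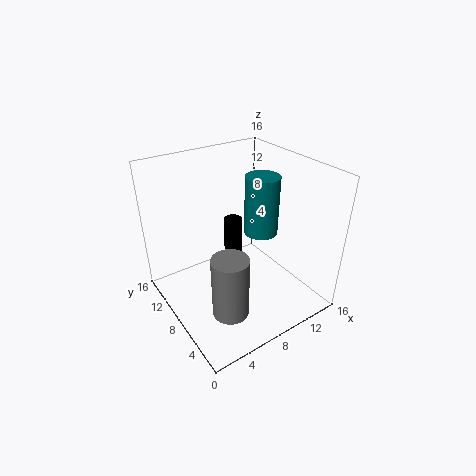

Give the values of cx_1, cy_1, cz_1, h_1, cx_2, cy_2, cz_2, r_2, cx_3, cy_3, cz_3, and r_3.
cx_1 = 8, cy_1 = 9, cz_1 = 2, h_1 = 8, cx_2 = 5, cy_2 = 5, cz_2 = 1, r_2 = 2, cx_3 = 12, cy_3 = 9, cz_3 = 7, r_3 = 2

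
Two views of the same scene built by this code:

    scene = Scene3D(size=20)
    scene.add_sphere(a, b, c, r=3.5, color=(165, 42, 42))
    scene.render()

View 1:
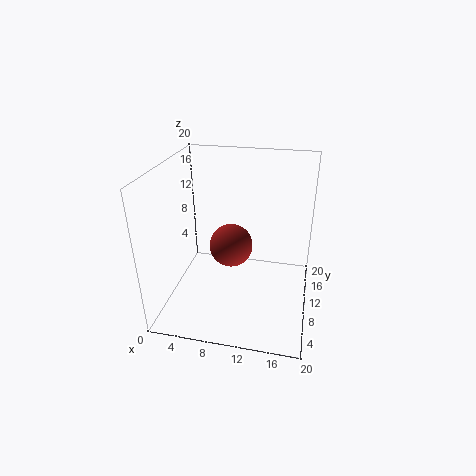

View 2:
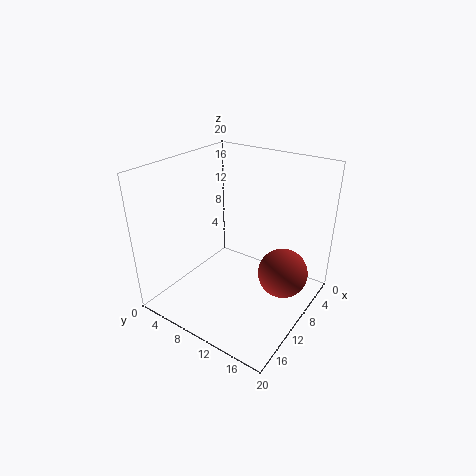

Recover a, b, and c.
a = 7.5
b = 16
c = 5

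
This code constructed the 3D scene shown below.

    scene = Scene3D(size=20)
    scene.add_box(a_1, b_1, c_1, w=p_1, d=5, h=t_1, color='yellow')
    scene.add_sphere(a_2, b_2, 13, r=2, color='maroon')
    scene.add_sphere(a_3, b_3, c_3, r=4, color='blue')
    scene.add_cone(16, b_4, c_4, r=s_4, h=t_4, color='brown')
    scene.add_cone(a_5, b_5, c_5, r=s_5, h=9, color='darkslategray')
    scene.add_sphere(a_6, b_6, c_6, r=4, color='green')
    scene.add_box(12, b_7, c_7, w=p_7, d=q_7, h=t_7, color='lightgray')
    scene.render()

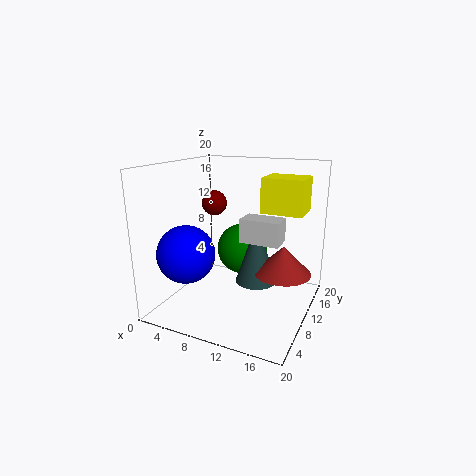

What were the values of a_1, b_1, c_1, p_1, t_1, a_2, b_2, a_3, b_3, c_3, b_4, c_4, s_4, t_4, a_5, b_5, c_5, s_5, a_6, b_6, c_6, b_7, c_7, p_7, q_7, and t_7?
a_1 = 12, b_1 = 13, c_1 = 13, p_1 = 6, t_1 = 5, a_2 = 3, b_2 = 16, a_3 = 4, b_3 = 6, c_3 = 8, b_4 = 12, c_4 = 5, s_4 = 4, t_4 = 4, a_5 = 12, b_5 = 12, c_5 = 3, s_5 = 3, a_6 = 8, b_6 = 16, c_6 = 6, b_7 = 6, c_7 = 11, p_7 = 5, q_7 = 3, t_7 = 3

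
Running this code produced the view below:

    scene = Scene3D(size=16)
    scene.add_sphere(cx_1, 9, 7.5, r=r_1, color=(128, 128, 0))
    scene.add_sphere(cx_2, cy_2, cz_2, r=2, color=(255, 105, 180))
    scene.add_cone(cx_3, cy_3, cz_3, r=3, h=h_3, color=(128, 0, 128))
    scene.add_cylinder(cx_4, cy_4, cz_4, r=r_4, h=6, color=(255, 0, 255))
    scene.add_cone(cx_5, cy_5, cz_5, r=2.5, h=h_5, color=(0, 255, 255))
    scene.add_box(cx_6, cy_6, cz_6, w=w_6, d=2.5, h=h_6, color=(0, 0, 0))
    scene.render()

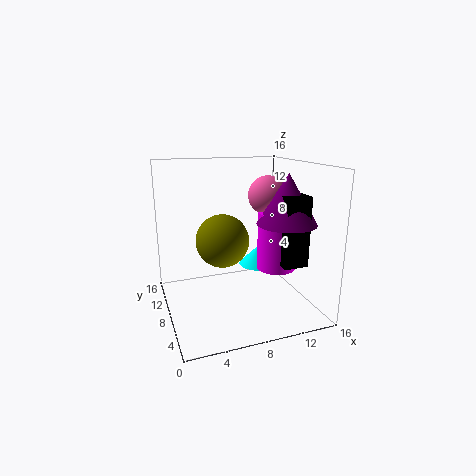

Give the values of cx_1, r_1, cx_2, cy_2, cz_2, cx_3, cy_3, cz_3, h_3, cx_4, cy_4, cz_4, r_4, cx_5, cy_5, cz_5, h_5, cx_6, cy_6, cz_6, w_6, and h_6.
cx_1 = 6.5
r_1 = 3
cx_2 = 10.5
cy_2 = 6
cz_2 = 13
cx_3 = 11.5
cy_3 = 3.5
cz_3 = 10.5
h_3 = 5
cx_4 = 11
cy_4 = 4.5
cz_4 = 5.5
r_4 = 2
cx_5 = 12.5
cy_5 = 12.5
cz_5 = 2.5
h_5 = 2.5
cx_6 = 10.5
cy_6 = 1.5
cz_6 = 6.5
w_6 = 2.5
h_6 = 7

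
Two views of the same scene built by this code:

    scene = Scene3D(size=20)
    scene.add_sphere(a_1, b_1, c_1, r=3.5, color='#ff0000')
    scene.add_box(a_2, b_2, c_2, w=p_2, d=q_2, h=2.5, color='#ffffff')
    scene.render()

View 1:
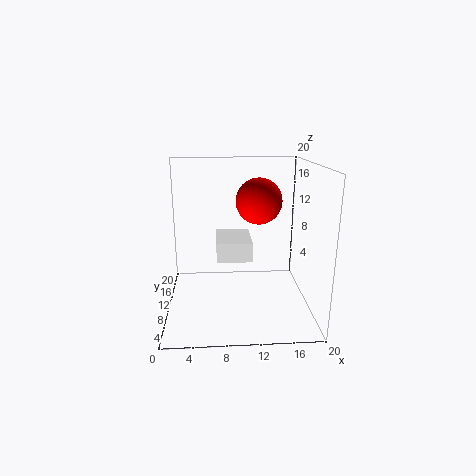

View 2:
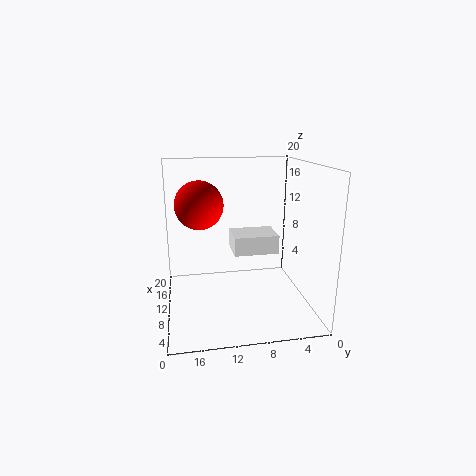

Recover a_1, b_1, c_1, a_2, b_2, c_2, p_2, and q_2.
a_1 = 13.5; b_1 = 15; c_1 = 14; a_2 = 7; b_2 = 5; c_2 = 8.5; p_2 = 4.5; q_2 = 6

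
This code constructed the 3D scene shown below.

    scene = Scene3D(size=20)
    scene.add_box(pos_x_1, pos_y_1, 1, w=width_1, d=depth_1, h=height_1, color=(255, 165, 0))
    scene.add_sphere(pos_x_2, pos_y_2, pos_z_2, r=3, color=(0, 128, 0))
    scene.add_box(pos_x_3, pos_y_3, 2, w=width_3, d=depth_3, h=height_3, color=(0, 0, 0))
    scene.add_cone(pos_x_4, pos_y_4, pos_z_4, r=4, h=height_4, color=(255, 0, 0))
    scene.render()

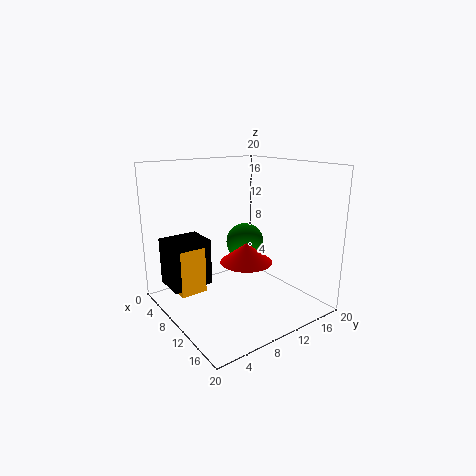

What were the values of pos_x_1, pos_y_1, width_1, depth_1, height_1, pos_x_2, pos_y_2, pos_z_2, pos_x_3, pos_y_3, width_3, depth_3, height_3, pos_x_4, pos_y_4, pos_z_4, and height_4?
pos_x_1 = 1, pos_y_1 = 3, width_1 = 5, depth_1 = 4, height_1 = 7, pos_x_2 = 5, pos_y_2 = 15, pos_z_2 = 7, pos_x_3 = 1, pos_y_3 = 2, width_3 = 5, depth_3 = 6, height_3 = 7, pos_x_4 = 8, pos_y_4 = 13, pos_z_4 = 5, height_4 = 3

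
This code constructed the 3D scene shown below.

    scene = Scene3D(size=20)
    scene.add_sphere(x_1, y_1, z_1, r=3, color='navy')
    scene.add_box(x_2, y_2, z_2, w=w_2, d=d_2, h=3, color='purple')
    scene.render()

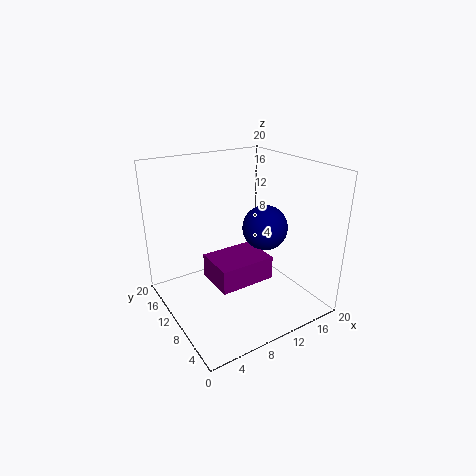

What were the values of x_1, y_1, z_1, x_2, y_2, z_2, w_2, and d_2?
x_1 = 12.5, y_1 = 7.25, z_1 = 12, x_2 = 4, y_2 = 3.5, z_2 = 6.75, w_2 = 7, d_2 = 5.25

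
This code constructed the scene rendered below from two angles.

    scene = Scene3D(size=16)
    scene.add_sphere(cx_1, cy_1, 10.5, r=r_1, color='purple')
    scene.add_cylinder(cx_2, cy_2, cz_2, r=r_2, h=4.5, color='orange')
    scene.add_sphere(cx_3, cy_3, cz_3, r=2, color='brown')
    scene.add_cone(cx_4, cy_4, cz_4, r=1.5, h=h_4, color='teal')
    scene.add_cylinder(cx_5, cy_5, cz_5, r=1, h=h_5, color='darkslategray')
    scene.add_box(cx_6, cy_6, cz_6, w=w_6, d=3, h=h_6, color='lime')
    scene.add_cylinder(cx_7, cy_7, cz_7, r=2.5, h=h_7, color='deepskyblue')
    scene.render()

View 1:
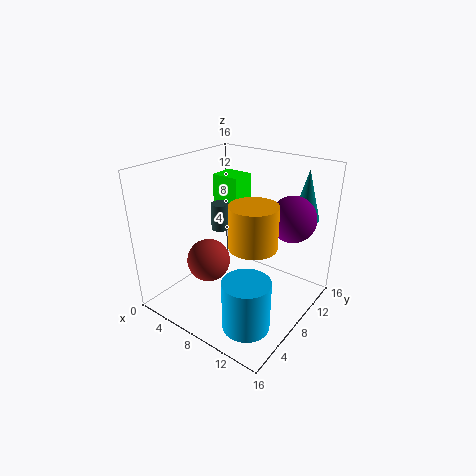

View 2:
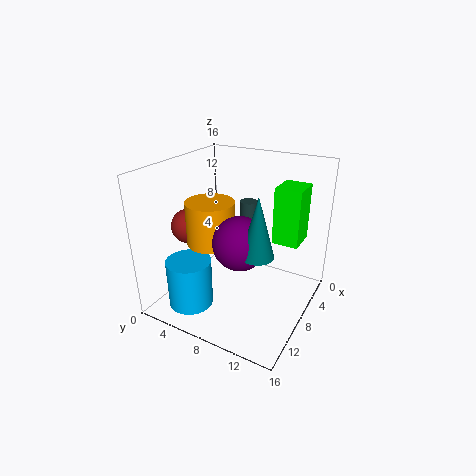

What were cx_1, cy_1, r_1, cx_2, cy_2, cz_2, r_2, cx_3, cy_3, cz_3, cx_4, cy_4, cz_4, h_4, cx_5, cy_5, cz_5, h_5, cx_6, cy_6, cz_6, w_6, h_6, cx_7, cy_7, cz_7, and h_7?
cx_1 = 13, cy_1 = 11, r_1 = 2.5, cx_2 = 11, cy_2 = 6.5, cz_2 = 8.5, r_2 = 2.5, cx_3 = 9, cy_3 = 2, cz_3 = 8.5, cx_4 = 13.5, cy_4 = 13, cz_4 = 10, h_4 = 5.5, cx_5 = 5.5, cy_5 = 8, cz_5 = 8.5, h_5 = 3, cx_6 = 2, cy_6 = 11, cz_6 = 7, w_6 = 3.5, h_6 = 6.5, cx_7 = 12, cy_7 = 4, cz_7 = 0.5, h_7 = 5.5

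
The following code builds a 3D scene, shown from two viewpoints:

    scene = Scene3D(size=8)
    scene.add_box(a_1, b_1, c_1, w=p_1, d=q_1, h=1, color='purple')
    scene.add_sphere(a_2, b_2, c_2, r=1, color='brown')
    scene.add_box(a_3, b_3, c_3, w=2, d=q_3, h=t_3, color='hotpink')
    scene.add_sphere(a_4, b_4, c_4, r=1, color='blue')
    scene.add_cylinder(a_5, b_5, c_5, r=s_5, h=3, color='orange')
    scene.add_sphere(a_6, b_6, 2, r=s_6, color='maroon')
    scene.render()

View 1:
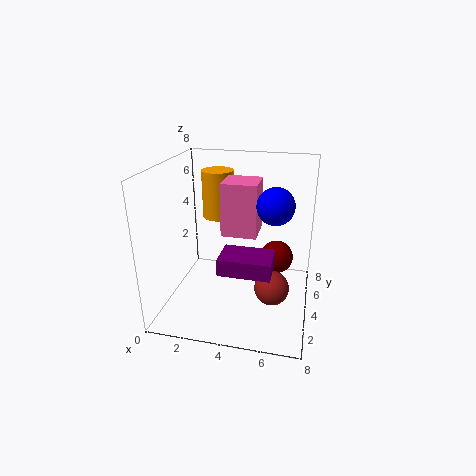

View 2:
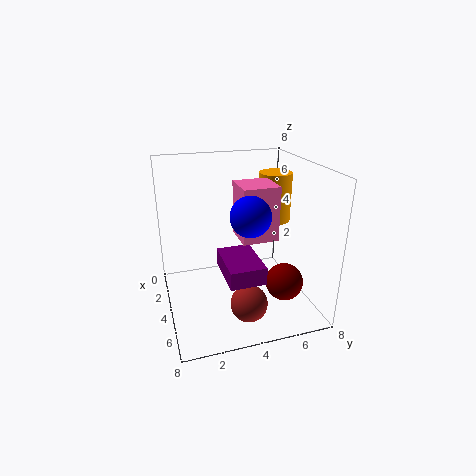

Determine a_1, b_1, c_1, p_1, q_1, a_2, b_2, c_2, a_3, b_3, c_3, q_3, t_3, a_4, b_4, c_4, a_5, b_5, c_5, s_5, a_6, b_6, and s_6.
a_1 = 3
b_1 = 3
c_1 = 2
p_1 = 3
q_1 = 2
a_2 = 6
b_2 = 4
c_2 = 1
a_3 = 3
b_3 = 4
c_3 = 4
q_3 = 2
t_3 = 3
a_4 = 6
b_4 = 4
c_4 = 6
a_5 = 2
b_5 = 7
c_5 = 4
s_5 = 1
a_6 = 6
b_6 = 6
s_6 = 1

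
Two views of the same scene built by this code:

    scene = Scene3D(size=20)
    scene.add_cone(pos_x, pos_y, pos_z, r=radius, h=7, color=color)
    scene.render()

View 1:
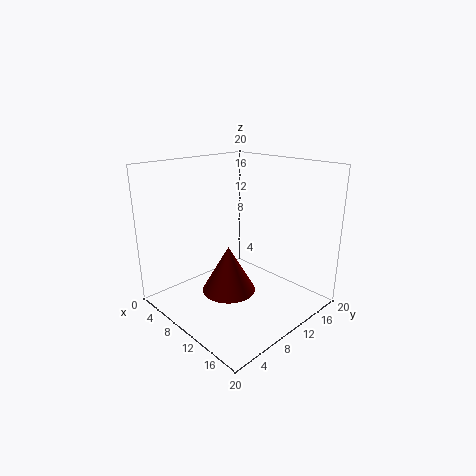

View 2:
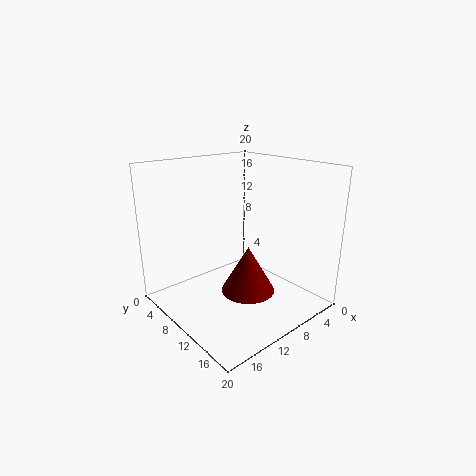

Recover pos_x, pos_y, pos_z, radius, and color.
pos_x = 8, pos_y = 10, pos_z = 1, radius = 4, color = 'maroon'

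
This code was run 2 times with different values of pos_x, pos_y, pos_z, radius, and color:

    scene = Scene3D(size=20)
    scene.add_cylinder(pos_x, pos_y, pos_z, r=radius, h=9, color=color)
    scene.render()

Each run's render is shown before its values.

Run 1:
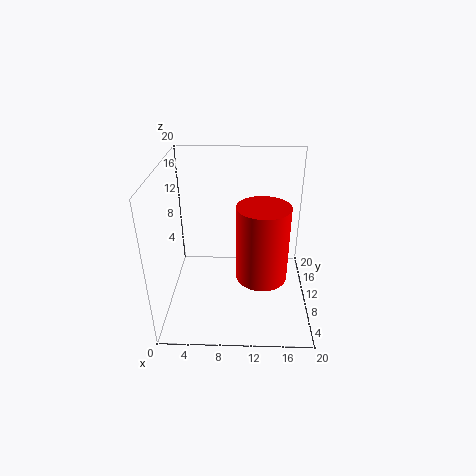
pos_x = 13; pos_y = 3; pos_z = 9; radius = 3; color = 'red'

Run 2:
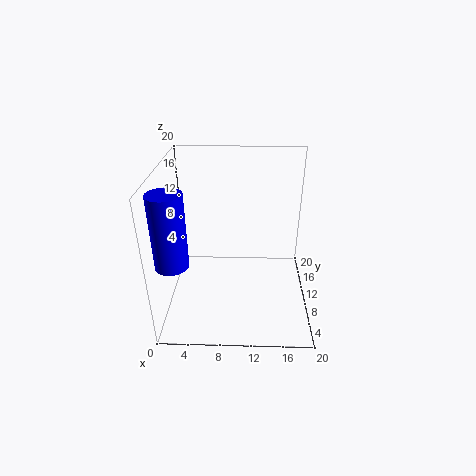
pos_x = 2.5; pos_y = 2.5; pos_z = 10.5; radius = 2; color = 'blue'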